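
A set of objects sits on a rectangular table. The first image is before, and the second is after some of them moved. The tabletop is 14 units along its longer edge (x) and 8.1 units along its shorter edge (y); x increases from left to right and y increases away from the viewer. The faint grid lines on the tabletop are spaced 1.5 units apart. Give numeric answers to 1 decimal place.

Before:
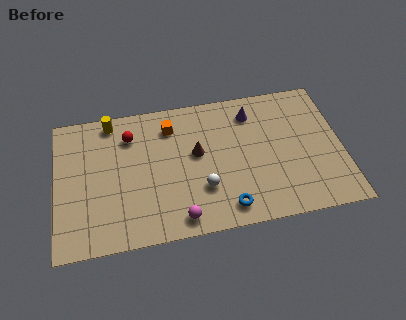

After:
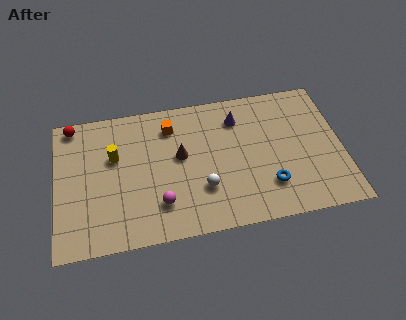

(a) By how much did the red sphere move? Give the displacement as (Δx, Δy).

(-2.8, 1.1)

The red sphere started near (3.7, 6.2) and ended near (0.9, 7.3).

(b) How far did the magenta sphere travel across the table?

1.3

From (5.9, 1.0) to (5.0, 2.0), the magenta sphere covered √(0.9² + 1.0²) ≈ 1.3 units.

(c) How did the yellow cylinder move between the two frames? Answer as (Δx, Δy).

(0.1, -2.1)

The yellow cylinder started near (2.8, 7.2) and ended near (2.9, 5.1).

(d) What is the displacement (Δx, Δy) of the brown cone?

(-0.8, 0.0)

From the two frames, the brown cone sits at roughly (6.9, 4.6) before and (6.1, 4.6) after.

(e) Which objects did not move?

the white sphere and the orange cube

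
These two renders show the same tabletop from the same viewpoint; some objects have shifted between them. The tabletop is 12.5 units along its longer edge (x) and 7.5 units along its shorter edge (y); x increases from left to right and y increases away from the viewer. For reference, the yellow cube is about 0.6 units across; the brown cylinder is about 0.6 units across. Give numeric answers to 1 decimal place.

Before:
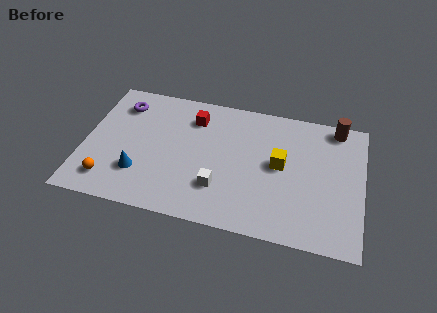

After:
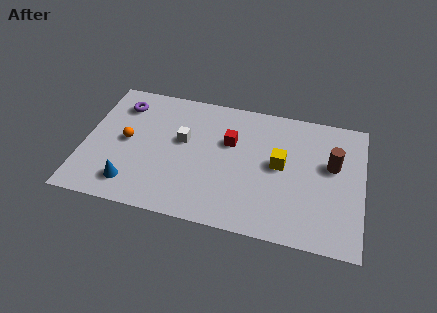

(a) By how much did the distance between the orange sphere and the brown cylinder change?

-2.0

They were about 11.2 units apart before and 9.2 after — 2.0 units closer together.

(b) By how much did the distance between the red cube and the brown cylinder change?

-1.9

They were about 6.5 units apart before and 4.6 after — 1.9 units closer together.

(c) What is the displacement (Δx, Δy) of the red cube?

(1.7, -1.0)

The red cube started near (4.8, 5.8) and ended near (6.5, 4.8).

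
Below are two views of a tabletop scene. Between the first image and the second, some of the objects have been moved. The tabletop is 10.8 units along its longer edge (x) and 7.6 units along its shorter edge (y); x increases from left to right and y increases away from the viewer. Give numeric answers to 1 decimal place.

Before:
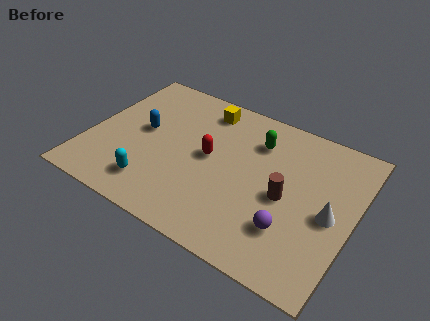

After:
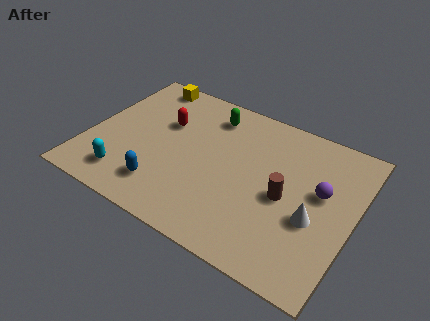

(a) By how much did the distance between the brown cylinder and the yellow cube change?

+2.4

They were about 4.8 units apart before and 7.2 after — 2.4 units further apart.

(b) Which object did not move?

the brown cylinder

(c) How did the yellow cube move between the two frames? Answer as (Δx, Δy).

(-2.6, 0.4)

The yellow cube started near (4.3, 6.4) and ended near (1.7, 6.8).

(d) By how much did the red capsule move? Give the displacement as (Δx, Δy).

(-2.0, 0.9)

The red capsule started near (4.9, 4.0) and ended near (2.9, 4.9).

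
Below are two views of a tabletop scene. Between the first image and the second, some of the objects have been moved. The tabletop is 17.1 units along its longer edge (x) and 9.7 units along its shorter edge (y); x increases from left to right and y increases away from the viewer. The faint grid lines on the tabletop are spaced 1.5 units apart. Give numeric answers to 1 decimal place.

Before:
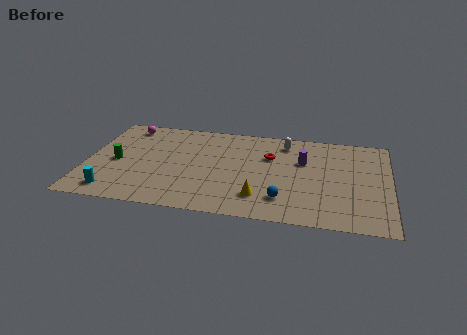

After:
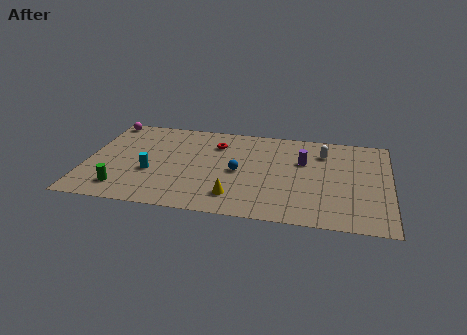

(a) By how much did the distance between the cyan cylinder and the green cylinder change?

-0.7

They were about 3.1 units apart before and 2.4 after — 0.7 units closer together.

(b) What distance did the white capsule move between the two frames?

2.3

The white capsule moved from about (11.1, 8.1) to (13.3, 7.4), a distance of √(2.2² + 0.7²) ≈ 2.3.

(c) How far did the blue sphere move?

3.5

From (11.2, 2.2) to (8.6, 4.6), the blue sphere covered √(2.6² + 2.4²) ≈ 3.5 units.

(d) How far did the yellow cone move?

1.4

The yellow cone moved from about (9.9, 2.2) to (8.5, 2.0), a distance of √(1.4² + 0.2²) ≈ 1.4.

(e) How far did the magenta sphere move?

1.3

The magenta sphere moved from about (2.0, 8.4) to (0.8, 8.8), a distance of √(1.2² + 0.4²) ≈ 1.3.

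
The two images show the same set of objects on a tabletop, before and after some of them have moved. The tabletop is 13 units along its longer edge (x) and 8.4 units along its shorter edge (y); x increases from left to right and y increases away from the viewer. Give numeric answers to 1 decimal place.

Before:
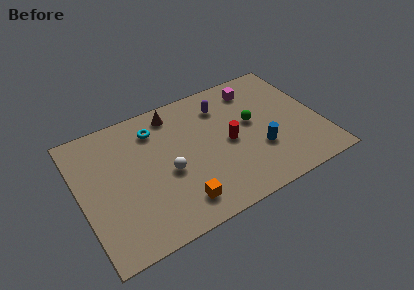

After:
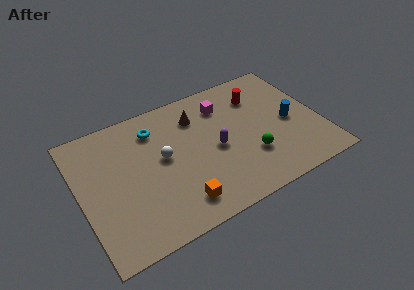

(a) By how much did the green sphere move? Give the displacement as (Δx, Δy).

(-0.4, -2.1)

From the two frames, the green sphere sits at roughly (9.4, 4.7) before and (9.0, 2.6) after.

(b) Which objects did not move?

the orange cube and the cyan torus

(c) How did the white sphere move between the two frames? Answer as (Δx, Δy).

(-0.1, 1.0)

The white sphere was at about (4.6, 3.6) and moved to about (4.5, 4.6).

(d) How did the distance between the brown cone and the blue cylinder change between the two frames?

-0.6

The distance was about 6.0 in the first image and 5.4 in the second, so they moved 0.6 units closer together.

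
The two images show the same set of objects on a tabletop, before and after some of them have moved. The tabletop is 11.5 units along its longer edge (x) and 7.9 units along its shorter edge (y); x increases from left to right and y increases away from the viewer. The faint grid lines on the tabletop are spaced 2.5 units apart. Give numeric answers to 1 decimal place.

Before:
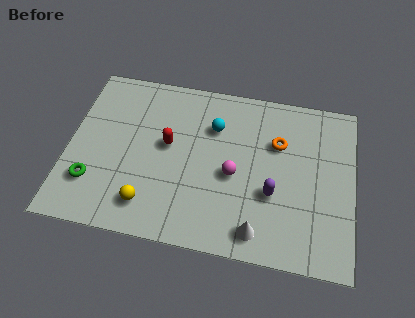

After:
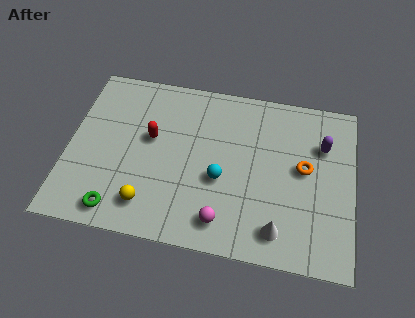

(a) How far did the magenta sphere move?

2.2

From (6.7, 3.5) to (6.4, 1.3), the magenta sphere covered √(0.3² + 2.2²) ≈ 2.2 units.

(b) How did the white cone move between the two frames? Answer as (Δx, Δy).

(0.8, 0.2)

The white cone was at about (7.8, 1.1) and moved to about (8.6, 1.3).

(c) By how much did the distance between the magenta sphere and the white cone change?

-0.4

Before: roughly 2.6 units apart; after: 2.2. That's 0.4 units closer together.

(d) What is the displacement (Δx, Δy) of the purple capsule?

(1.9, 2.6)

The purple capsule was at about (8.3, 2.9) and moved to about (10.2, 5.5).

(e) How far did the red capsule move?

0.7

From (4.0, 4.4) to (3.3, 4.6), the red capsule covered √(0.7² + 0.2²) ≈ 0.7 units.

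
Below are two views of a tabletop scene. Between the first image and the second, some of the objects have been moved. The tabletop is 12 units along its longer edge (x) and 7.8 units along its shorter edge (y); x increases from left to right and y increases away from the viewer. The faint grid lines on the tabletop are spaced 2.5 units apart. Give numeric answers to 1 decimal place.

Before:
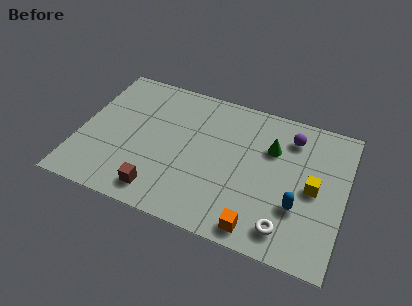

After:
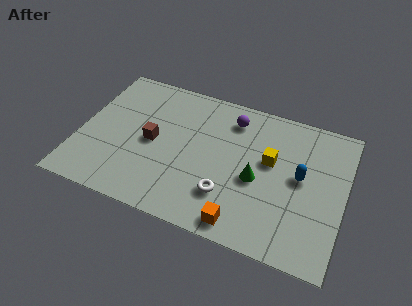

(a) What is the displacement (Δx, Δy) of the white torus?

(-2.7, 0.8)

From the two frames, the white torus sits at roughly (9.6, 1.3) before and (6.9, 2.1) after.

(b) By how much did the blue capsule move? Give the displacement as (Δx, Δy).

(0.0, 1.6)

The blue capsule started near (10.0, 2.6) and ended near (10.0, 4.2).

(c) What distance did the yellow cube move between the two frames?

2.2

The yellow cube was near (10.6, 3.8) before and (8.6, 4.6) after, so it travelled √(2.0² + 0.8²) ≈ 2.2 units.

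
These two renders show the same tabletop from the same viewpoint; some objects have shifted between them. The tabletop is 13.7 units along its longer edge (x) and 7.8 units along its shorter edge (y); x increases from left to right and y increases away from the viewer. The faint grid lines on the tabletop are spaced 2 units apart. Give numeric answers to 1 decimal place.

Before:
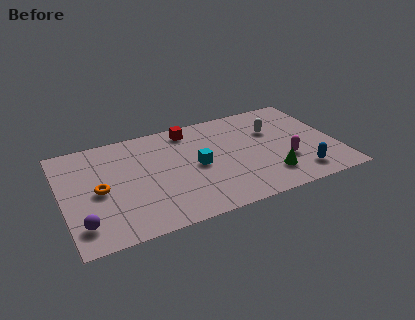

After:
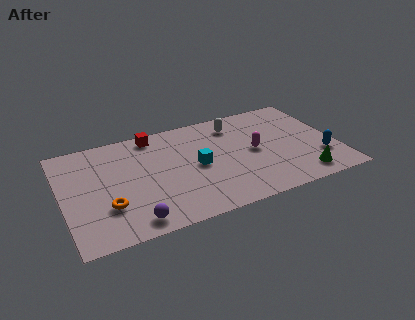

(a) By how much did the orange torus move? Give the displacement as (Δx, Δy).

(0.3, -1.3)

From the two frames, the orange torus sits at roughly (1.8, 3.7) before and (2.1, 2.4) after.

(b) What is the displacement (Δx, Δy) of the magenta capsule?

(-1.4, 1.3)

From the two frames, the magenta capsule sits at roughly (11.0, 2.6) before and (9.6, 3.9) after.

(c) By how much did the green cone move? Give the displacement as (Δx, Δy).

(1.6, -0.6)

The green cone started near (10.1, 1.8) and ended near (11.7, 1.2).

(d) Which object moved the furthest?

the purple sphere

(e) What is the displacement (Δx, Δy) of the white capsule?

(-1.8, 1.1)

The white capsule started near (10.7, 5.2) and ended near (8.9, 6.3).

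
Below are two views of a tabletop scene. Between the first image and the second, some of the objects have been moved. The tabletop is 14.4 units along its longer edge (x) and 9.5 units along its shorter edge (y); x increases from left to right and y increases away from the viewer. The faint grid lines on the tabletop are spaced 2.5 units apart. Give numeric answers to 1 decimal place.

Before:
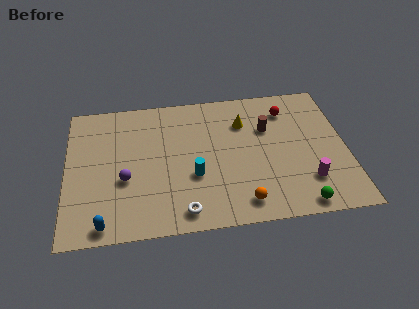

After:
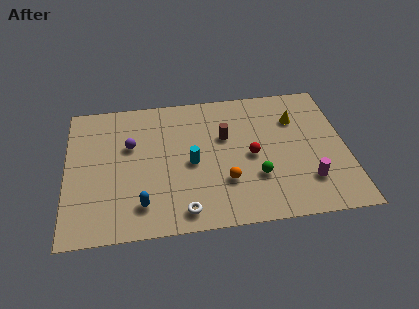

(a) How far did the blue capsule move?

2.1

The blue capsule was near (1.9, 0.9) before and (3.8, 1.9) after, so it travelled √(1.9² + 1.0²) ≈ 2.1 units.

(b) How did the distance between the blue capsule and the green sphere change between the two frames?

-3.9

Before: roughly 9.9 units apart; after: 6.0. That's 3.9 units closer together.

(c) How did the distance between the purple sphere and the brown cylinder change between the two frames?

-2.9

Before: roughly 7.8 units apart; after: 4.9. That's 2.9 units closer together.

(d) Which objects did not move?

the magenta cylinder and the white torus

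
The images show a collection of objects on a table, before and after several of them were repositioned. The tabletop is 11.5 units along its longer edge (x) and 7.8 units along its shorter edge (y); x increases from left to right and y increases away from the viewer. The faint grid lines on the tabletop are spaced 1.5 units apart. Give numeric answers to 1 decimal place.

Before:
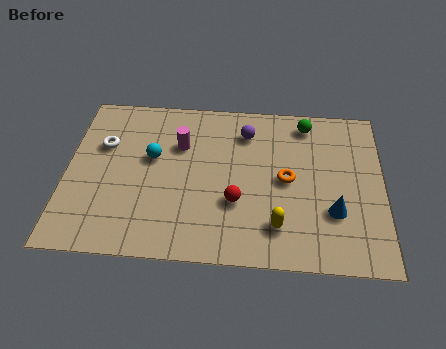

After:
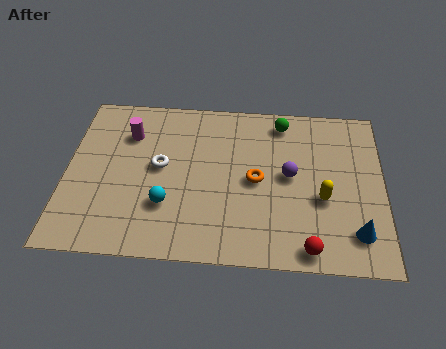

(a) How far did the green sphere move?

0.9

The green sphere was near (8.7, 6.7) before and (7.8, 6.7) after, so it travelled √(0.9² + 0.0²) ≈ 0.9 units.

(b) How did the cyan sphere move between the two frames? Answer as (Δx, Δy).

(0.6, -2.2)

The cyan sphere started near (3.1, 4.6) and ended near (3.7, 2.4).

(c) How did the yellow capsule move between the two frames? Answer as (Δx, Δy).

(1.6, 1.4)

The yellow capsule was at about (7.7, 1.7) and moved to about (9.3, 3.1).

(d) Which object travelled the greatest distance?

the red sphere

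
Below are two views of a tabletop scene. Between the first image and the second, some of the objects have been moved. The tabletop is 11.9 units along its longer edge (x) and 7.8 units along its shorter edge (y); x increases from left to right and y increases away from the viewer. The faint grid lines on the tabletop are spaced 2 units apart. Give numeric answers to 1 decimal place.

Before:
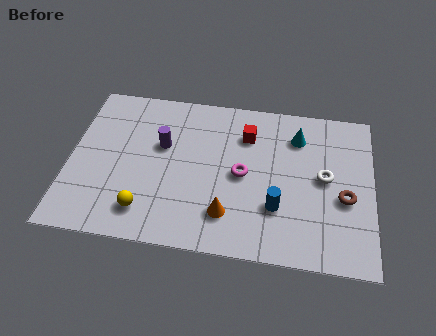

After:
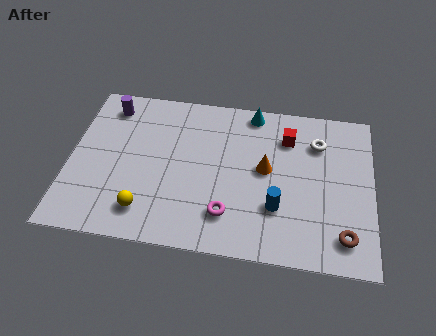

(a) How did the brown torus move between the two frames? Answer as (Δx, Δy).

(0.0, -1.8)

The brown torus was at about (10.8, 3.2) and moved to about (10.8, 1.4).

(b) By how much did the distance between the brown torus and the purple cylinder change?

+3.3

Before: roughly 7.4 units apart; after: 10.7. That's 3.3 units further apart.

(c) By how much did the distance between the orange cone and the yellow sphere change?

+2.1

Before: roughly 3.2 units apart; after: 5.3. That's 2.1 units further apart.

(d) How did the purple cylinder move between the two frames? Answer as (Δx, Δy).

(-2.2, 1.7)

The purple cylinder was at about (3.6, 4.8) and moved to about (1.4, 6.5).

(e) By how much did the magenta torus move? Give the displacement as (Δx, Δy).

(-0.5, -2.0)

The magenta torus was at about (6.8, 3.8) and moved to about (6.3, 1.8).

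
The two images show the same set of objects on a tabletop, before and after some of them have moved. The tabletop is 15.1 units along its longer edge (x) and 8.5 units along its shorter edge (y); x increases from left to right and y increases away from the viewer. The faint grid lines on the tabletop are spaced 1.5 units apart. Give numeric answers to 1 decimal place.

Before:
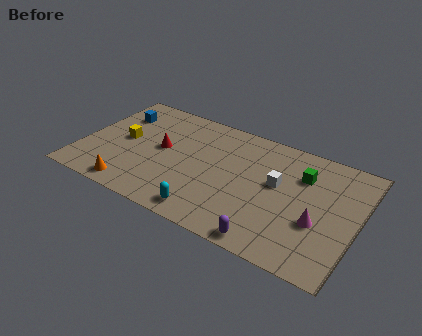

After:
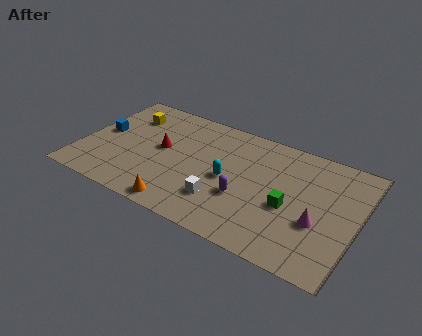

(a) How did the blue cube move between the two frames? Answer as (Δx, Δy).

(-0.5, -1.8)

From the two frames, the blue cube sits at roughly (1.5, 6.3) before and (1.0, 4.5) after.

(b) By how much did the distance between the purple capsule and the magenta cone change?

+0.7

They were about 3.3 units apart before and 4.0 after — 0.7 units further apart.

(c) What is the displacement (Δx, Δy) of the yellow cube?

(-0.1, 2.0)

The yellow cube started near (2.2, 4.4) and ended near (2.1, 6.4).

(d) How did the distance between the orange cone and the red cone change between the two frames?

+0.3

They were about 3.8 units apart before and 4.1 after — 0.3 units further apart.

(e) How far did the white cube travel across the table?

3.7

The white cube moved from about (10.7, 4.9) to (8.0, 2.3), a distance of √(2.7² + 2.6²) ≈ 3.7.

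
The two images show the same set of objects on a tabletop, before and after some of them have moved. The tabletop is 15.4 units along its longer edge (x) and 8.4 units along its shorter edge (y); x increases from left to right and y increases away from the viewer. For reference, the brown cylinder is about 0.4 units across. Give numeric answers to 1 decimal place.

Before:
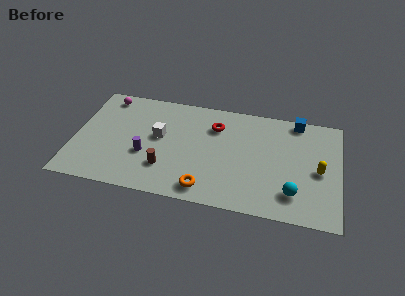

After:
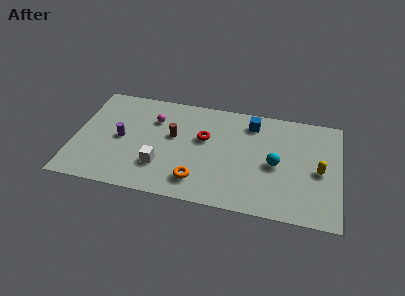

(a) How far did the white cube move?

2.3

From (4.9, 4.7) to (5.1, 2.4), the white cube covered √(0.2² + 2.3²) ≈ 2.3 units.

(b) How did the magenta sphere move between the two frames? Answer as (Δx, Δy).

(2.9, -1.3)

The magenta sphere was at about (1.6, 7.3) and moved to about (4.5, 6.0).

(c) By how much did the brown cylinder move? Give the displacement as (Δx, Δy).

(0.3, 2.6)

From the two frames, the brown cylinder sits at roughly (5.4, 2.3) before and (5.7, 4.9) after.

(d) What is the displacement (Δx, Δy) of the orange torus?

(-0.5, 0.5)

The orange torus started near (7.8, 1.2) and ended near (7.3, 1.7).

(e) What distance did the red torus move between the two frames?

1.3

From (8.1, 6.2) to (7.5, 5.1), the red torus covered √(0.6² + 1.1²) ≈ 1.3 units.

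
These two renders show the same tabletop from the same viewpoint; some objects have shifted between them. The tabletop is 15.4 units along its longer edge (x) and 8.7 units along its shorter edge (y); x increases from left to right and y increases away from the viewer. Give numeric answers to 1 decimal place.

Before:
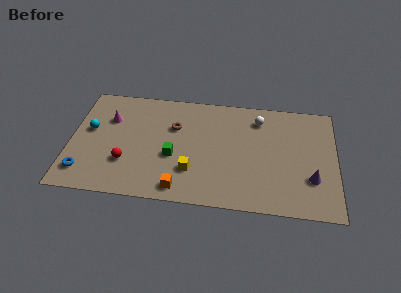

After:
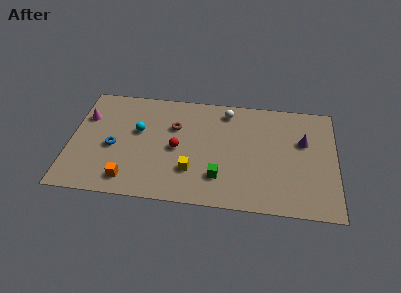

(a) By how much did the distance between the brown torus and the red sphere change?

-2.4

The distance was about 4.1 in the first image and 1.7 in the second, so they moved 2.4 units closer together.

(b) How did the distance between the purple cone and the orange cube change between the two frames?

+3.1

They were about 7.7 units apart before and 10.8 after — 3.1 units further apart.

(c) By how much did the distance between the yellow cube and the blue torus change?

-1.5

The distance was about 6.3 in the first image and 4.8 in the second, so they moved 1.5 units closer together.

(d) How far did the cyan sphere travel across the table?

2.8

From (1.1, 5.0) to (3.9, 5.2), the cyan sphere covered √(2.8² + 0.2²) ≈ 2.8 units.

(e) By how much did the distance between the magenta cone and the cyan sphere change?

+1.7

The distance was about 1.5 in the first image and 3.2 in the second, so they moved 1.7 units further apart.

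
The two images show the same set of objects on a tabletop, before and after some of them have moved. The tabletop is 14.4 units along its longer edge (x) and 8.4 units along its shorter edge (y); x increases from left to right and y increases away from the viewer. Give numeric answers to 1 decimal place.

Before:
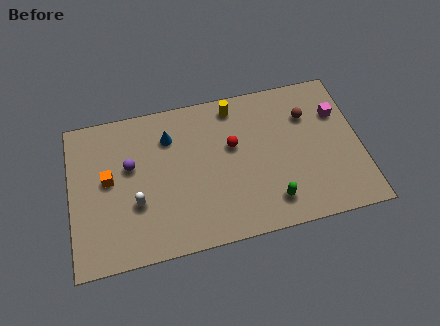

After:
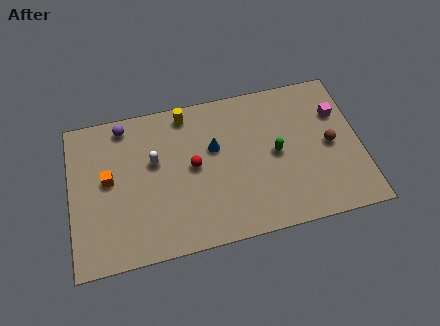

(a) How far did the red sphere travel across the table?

2.1

From (8.1, 5.1) to (6.1, 4.4), the red sphere covered √(2.0² + 0.7²) ≈ 2.1 units.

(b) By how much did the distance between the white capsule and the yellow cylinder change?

-3.8

The distance was about 6.7 in the first image and 2.9 in the second, so they moved 3.8 units closer together.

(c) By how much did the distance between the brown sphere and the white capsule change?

-0.4

The distance was about 9.2 in the first image and 8.8 in the second, so they moved 0.4 units closer together.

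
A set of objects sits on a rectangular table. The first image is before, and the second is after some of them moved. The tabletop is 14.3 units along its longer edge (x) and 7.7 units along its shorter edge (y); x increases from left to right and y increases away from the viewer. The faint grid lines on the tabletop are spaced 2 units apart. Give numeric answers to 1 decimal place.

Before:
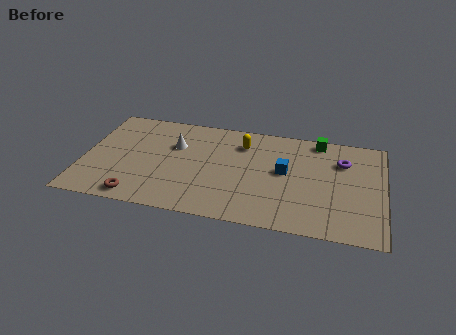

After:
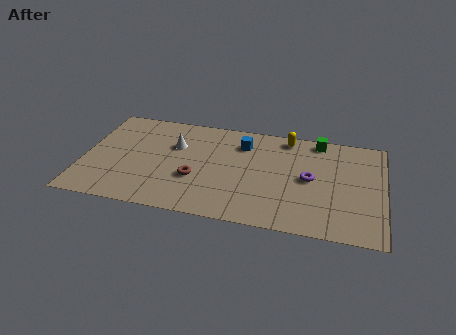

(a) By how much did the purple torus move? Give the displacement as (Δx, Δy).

(-1.5, -1.6)

The purple torus was at about (12.3, 5.5) and moved to about (10.8, 3.9).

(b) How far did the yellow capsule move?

2.3

From (7.5, 5.9) to (9.6, 6.8), the yellow capsule covered √(2.1² + 0.9²) ≈ 2.3 units.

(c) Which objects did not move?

the white cone and the green cube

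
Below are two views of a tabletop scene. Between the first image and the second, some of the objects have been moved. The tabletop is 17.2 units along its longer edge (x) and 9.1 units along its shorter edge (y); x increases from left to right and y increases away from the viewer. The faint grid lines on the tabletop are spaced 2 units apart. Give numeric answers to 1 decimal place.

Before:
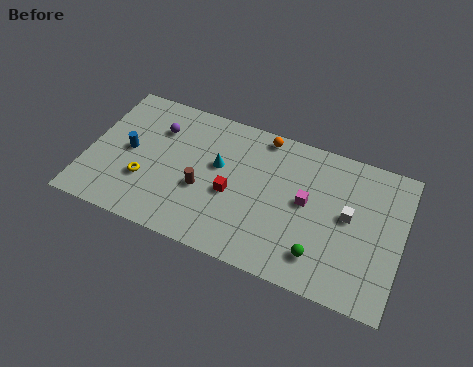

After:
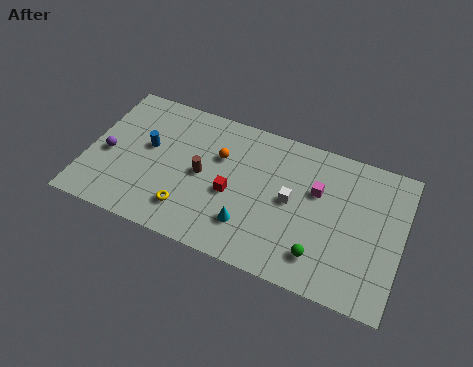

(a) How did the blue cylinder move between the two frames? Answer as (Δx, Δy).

(1.0, 0.6)

The blue cylinder started near (2.2, 4.6) and ended near (3.2, 5.2).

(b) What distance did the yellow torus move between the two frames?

2.7

The yellow torus moved from about (3.3, 3.0) to (5.8, 2.0), a distance of √(2.5² + 1.0²) ≈ 2.7.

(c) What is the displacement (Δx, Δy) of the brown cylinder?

(-0.1, 0.9)

From the two frames, the brown cylinder sits at roughly (6.4, 3.6) before and (6.3, 4.5) after.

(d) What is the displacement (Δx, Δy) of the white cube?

(-3.1, -0.2)

The white cube was at about (14.3, 4.9) and moved to about (11.2, 4.7).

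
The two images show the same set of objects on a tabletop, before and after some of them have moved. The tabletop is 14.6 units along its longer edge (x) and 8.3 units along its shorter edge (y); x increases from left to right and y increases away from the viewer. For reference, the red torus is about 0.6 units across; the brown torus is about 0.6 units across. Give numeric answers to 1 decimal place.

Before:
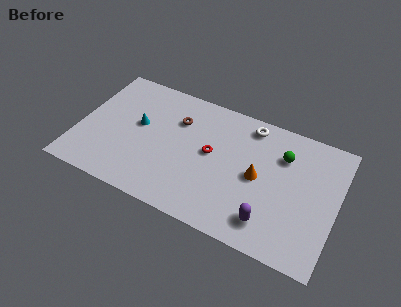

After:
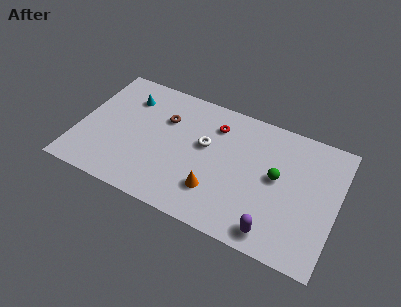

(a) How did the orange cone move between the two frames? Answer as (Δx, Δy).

(-2.2, -1.9)

The orange cone started near (10.2, 4.1) and ended near (8.0, 2.2).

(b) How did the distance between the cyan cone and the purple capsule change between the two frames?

+1.9

Before: roughly 8.4 units apart; after: 10.3. That's 1.9 units further apart.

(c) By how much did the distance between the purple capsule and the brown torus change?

+1.0

The distance was about 7.1 in the first image and 8.1 in the second, so they moved 1.0 units further apart.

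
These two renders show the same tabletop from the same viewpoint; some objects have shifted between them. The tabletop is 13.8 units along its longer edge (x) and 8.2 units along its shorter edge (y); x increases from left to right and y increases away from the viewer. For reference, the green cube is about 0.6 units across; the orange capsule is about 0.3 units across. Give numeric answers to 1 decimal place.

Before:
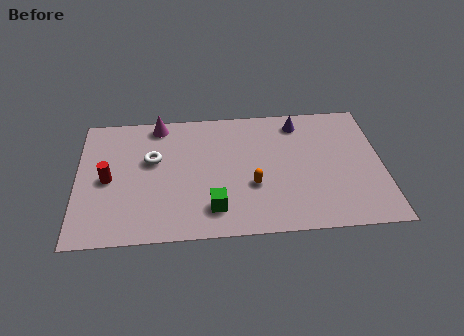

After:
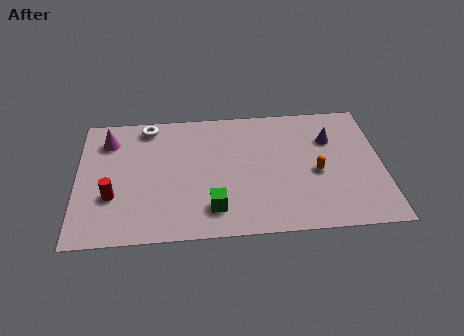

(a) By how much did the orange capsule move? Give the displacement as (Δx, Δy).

(2.9, 0.6)

The orange capsule was at about (7.9, 3.0) and moved to about (10.8, 3.6).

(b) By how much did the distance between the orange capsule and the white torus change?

+3.5

The distance was about 4.9 in the first image and 8.4 in the second, so they moved 3.5 units further apart.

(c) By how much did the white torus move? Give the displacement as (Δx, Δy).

(-0.2, 2.2)

The white torus started near (3.4, 5.0) and ended near (3.2, 7.2).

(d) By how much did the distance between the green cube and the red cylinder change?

-0.6

Before: roughly 5.2 units apart; after: 4.6. That's 0.6 units closer together.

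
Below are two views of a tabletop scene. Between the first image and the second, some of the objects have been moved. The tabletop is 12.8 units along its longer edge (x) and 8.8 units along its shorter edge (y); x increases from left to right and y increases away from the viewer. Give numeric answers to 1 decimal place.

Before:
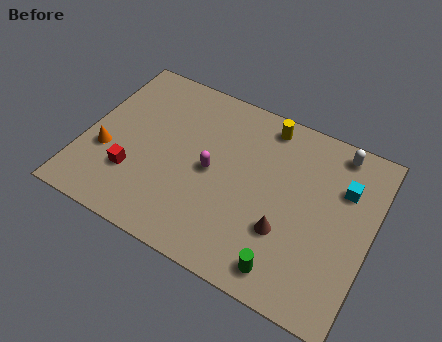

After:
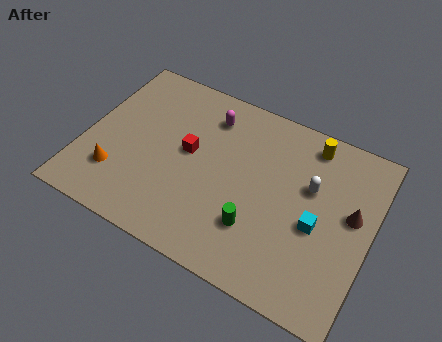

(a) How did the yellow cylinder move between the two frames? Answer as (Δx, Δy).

(2.0, -0.1)

The yellow cylinder was at about (7.7, 7.7) and moved to about (9.7, 7.6).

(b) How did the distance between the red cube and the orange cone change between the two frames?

+2.4

Before: roughly 1.4 units apart; after: 3.8. That's 2.4 units further apart.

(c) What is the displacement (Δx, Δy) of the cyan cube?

(-0.9, -2.3)

From the two frames, the cyan cube sits at roughly (11.4, 6.1) before and (10.5, 3.8) after.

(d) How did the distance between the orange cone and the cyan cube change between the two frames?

-1.8

The distance was about 10.7 in the first image and 8.9 in the second, so they moved 1.8 units closer together.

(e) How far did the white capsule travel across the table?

2.5

The white capsule moved from about (10.9, 7.8) to (10.0, 5.5), a distance of √(0.9² + 2.3²) ≈ 2.5.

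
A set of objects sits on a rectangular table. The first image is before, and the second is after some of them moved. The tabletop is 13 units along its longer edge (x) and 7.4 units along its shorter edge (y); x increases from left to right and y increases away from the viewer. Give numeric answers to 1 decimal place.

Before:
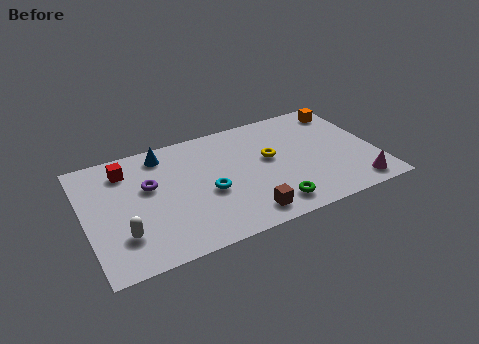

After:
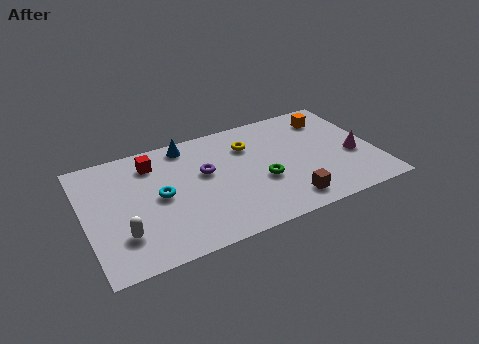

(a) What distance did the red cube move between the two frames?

1.2

The red cube moved from about (2.0, 5.9) to (3.2, 5.9), a distance of √(1.2² + 0.0²) ≈ 1.2.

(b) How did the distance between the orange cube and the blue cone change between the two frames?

-1.8

Before: roughly 8.3 units apart; after: 6.5. That's 1.8 units closer together.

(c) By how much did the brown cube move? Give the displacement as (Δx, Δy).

(1.9, 0.1)

From the two frames, the brown cube sits at roughly (6.8, 1.1) before and (8.7, 1.2) after.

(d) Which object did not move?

the white capsule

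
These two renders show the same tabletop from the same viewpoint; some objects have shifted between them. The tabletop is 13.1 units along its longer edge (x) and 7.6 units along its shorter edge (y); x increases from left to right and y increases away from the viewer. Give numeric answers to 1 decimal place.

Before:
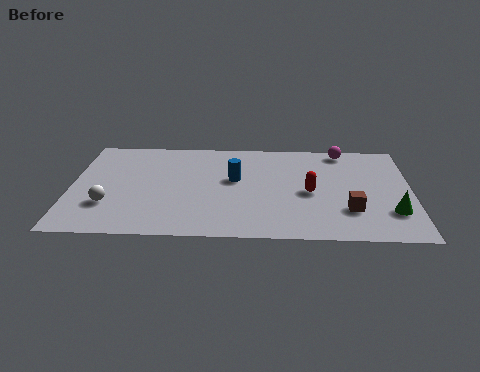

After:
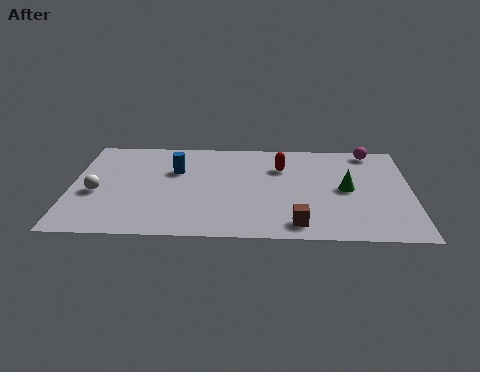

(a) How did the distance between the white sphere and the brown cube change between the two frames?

-1.2

They were about 9.2 units apart before and 8.0 after — 1.2 units closer together.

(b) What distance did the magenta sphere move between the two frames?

1.1

The magenta sphere was near (10.5, 6.8) before and (11.6, 6.8) after, so it travelled √(1.1² + 0.0²) ≈ 1.1 units.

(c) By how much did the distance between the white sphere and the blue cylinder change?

-1.7

Before: roughly 5.2 units apart; after: 3.5. That's 1.7 units closer together.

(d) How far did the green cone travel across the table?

2.4

From (12.3, 2.1) to (10.6, 3.8), the green cone covered √(1.7² + 1.7²) ≈ 2.4 units.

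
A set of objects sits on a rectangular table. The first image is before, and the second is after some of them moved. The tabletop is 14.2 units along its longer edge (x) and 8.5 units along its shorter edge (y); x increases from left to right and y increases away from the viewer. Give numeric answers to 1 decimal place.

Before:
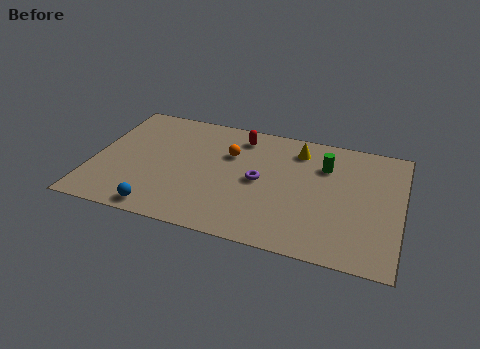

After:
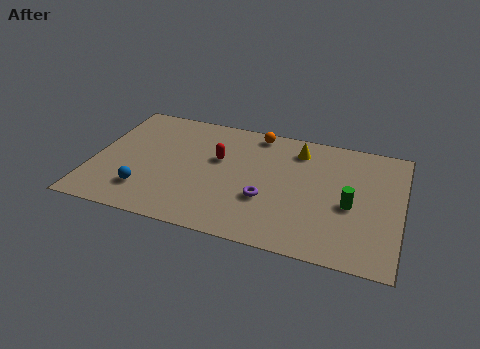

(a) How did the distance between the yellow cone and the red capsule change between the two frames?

+1.3

The distance was about 2.7 in the first image and 4.0 in the second, so they moved 1.3 units further apart.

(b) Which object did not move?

the yellow cone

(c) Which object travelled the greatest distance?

the green cylinder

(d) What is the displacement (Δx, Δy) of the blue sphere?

(-0.8, 1.1)

The blue sphere started near (3.4, 0.9) and ended near (2.6, 2.0).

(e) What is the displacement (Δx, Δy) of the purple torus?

(0.4, -1.2)

The purple torus was at about (7.7, 4.2) and moved to about (8.1, 3.0).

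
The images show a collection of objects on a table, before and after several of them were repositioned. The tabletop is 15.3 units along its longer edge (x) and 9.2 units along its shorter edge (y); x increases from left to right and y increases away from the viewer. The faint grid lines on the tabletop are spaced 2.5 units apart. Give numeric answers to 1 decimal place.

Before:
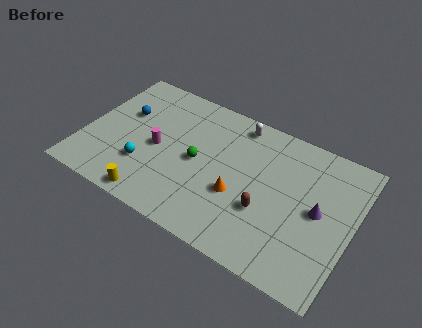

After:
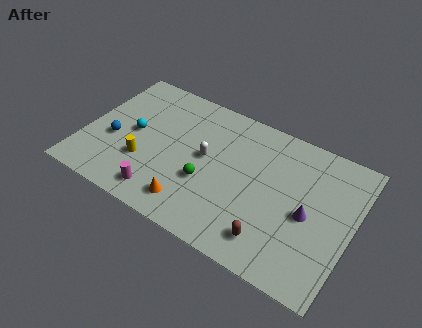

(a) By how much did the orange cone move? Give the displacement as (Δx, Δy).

(-2.4, -1.9)

The orange cone was at about (9.0, 3.5) and moved to about (6.6, 1.6).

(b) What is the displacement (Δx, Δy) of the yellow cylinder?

(-0.9, 2.1)

From the two frames, the yellow cylinder sits at roughly (4.5, 0.9) before and (3.6, 3.0) after.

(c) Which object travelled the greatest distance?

the white capsule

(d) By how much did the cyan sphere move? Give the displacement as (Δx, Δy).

(-1.0, 1.9)

From the two frames, the cyan sphere sits at roughly (3.7, 2.8) before and (2.7, 4.7) after.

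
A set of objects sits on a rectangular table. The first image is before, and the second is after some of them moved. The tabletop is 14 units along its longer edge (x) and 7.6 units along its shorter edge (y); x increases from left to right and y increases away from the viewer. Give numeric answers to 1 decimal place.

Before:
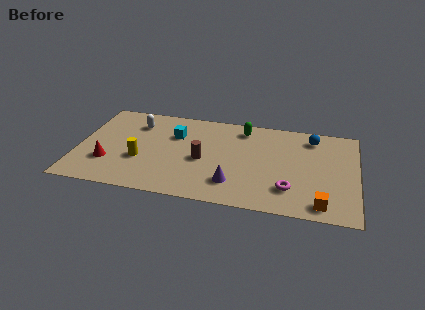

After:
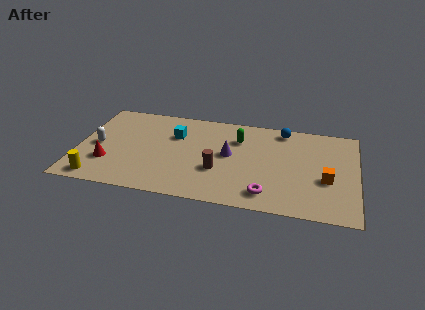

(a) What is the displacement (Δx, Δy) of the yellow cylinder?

(-2.0, -1.9)

The yellow cylinder started near (3.2, 2.8) and ended near (1.2, 0.9).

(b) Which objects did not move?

the red cone and the cyan cube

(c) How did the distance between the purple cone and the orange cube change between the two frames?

+0.5

They were about 4.5 units apart before and 5.0 after — 0.5 units further apart.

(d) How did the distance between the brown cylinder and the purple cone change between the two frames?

-0.8

The distance was about 2.3 in the first image and 1.5 in the second, so they moved 0.8 units closer together.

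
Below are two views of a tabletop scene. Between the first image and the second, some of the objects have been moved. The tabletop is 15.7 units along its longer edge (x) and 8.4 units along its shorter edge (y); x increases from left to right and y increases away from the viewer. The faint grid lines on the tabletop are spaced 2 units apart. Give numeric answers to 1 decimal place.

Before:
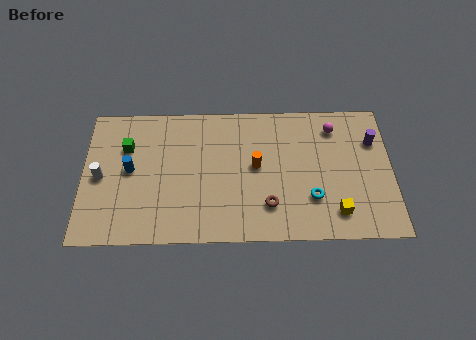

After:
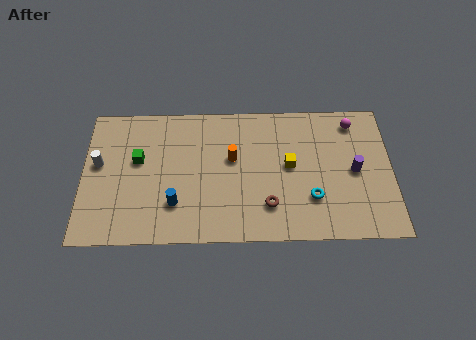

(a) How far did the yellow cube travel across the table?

3.7

From (12.8, 1.6) to (10.5, 4.5), the yellow cube covered √(2.3² + 2.9²) ≈ 3.7 units.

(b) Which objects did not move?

the cyan torus and the brown torus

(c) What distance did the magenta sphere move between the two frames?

1.0

The magenta sphere moved from about (12.8, 6.8) to (13.8, 7.1), a distance of √(1.0² + 0.3²) ≈ 1.0.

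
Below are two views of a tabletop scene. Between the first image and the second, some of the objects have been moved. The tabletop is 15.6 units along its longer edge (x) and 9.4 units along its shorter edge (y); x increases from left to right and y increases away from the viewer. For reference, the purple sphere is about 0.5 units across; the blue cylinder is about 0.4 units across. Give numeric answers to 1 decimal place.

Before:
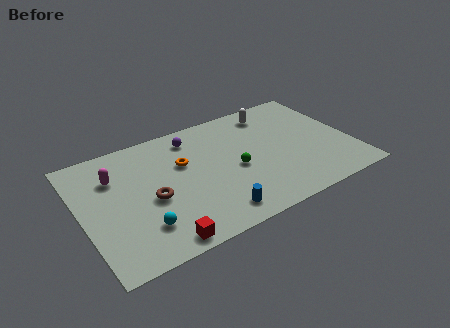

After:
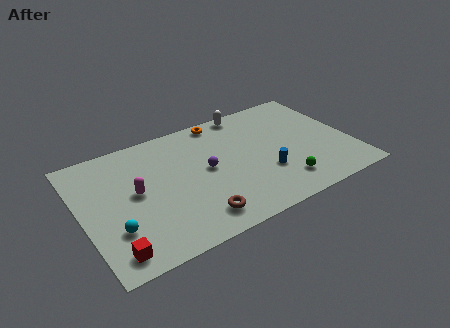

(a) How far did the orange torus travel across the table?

3.6

From (6.0, 6.0) to (8.6, 8.5), the orange torus covered √(2.6² + 2.5²) ≈ 3.6 units.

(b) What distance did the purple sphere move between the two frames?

2.9

The purple sphere moved from about (6.8, 7.8) to (7.2, 4.9), a distance of √(0.4² + 2.9²) ≈ 2.9.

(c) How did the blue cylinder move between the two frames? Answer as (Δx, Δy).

(3.3, 1.7)

From the two frames, the blue cylinder sits at roughly (7.1, 1.4) before and (10.4, 3.1) after.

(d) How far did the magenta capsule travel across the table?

2.0

From (2.1, 6.7) to (3.1, 5.0), the magenta capsule covered √(1.0² + 1.7²) ≈ 2.0 units.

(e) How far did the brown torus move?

3.3

The brown torus moved from about (3.9, 4.1) to (6.1, 1.6), a distance of √(2.2² + 2.5²) ≈ 3.3.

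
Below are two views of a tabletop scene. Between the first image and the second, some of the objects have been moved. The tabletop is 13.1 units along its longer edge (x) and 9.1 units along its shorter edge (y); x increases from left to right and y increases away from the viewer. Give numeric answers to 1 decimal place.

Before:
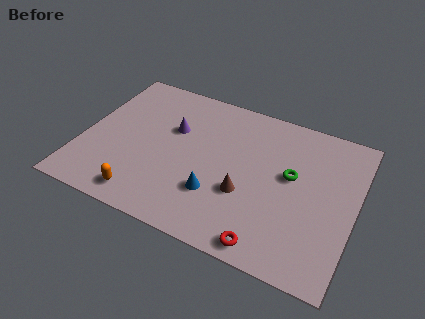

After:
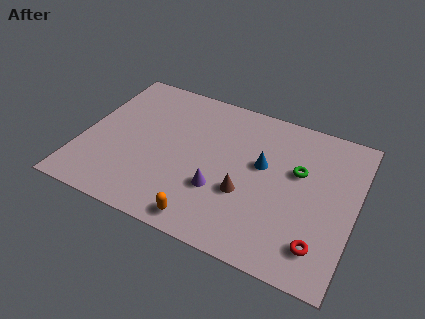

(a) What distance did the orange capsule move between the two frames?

3.0

The orange capsule was near (3.4, 1.2) before and (6.4, 1.0) after, so it travelled √(3.0² + 0.2²) ≈ 3.0 units.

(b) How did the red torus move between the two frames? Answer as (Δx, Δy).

(2.3, 0.9)

The red torus started near (9.4, 0.9) and ended near (11.7, 1.8).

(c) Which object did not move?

the brown cone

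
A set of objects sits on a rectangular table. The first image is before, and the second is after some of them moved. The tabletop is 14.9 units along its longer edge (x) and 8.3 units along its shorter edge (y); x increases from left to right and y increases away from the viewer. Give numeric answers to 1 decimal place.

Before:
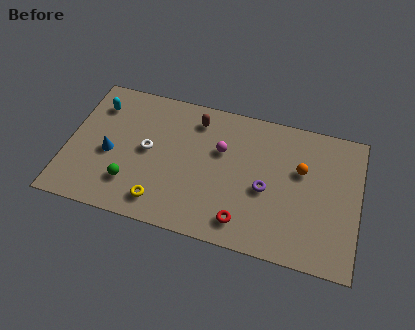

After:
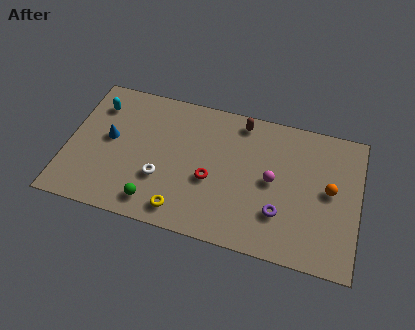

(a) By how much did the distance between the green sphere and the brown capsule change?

+1.6

Before: roughly 5.6 units apart; after: 7.2. That's 1.6 units further apart.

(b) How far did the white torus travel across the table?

1.7

The white torus was near (4.1, 4.3) before and (4.9, 2.8) after, so it travelled √(0.8² + 1.5²) ≈ 1.7 units.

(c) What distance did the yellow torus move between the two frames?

1.1

The yellow torus was near (5.0, 1.4) before and (6.1, 1.2) after, so it travelled √(1.1² + 0.2²) ≈ 1.1 units.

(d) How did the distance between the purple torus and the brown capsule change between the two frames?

+0.4

The distance was about 5.0 in the first image and 5.4 in the second, so they moved 0.4 units further apart.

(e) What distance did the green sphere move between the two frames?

1.5

From (3.4, 2.1) to (4.7, 1.3), the green sphere covered √(1.3² + 0.8²) ≈ 1.5 units.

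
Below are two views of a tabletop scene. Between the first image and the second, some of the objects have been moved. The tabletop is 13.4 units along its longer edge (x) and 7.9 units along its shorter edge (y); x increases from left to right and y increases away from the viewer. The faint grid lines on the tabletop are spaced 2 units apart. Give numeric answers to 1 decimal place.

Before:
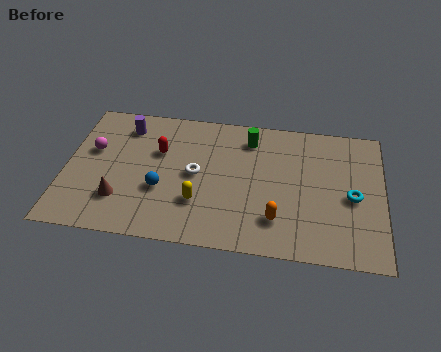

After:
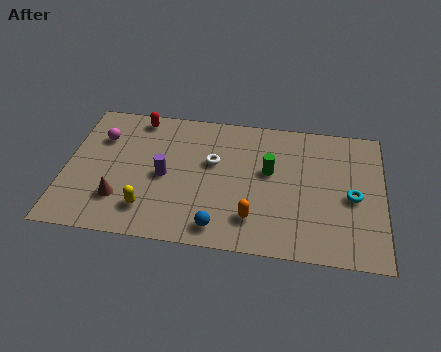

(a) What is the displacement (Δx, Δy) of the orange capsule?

(-1.0, -0.1)

From the two frames, the orange capsule sits at roughly (9.0, 1.9) before and (8.0, 1.8) after.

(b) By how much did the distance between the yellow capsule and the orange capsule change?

+1.1

They were about 3.3 units apart before and 4.4 after — 1.1 units further apart.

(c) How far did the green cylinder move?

2.0

From (7.7, 6.4) to (8.6, 4.6), the green cylinder covered √(0.9² + 1.8²) ≈ 2.0 units.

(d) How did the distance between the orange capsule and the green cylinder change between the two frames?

-1.8

The distance was about 4.7 in the first image and 2.9 in the second, so they moved 1.8 units closer together.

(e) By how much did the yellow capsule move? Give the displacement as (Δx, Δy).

(-2.1, -0.7)

The yellow capsule was at about (5.7, 2.4) and moved to about (3.6, 1.7).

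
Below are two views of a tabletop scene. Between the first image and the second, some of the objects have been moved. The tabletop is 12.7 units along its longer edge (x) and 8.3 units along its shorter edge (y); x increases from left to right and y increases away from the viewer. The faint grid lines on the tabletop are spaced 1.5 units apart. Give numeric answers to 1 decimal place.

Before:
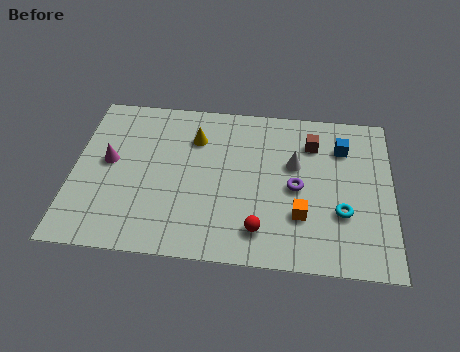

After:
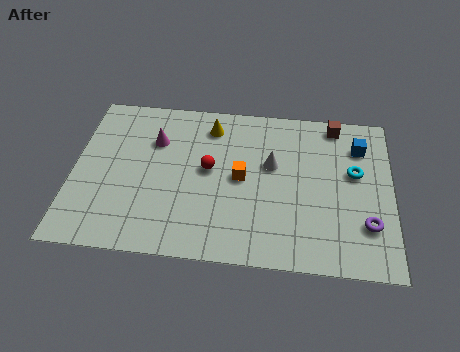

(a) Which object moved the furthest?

the red sphere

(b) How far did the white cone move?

0.9

From (8.8, 5.1) to (7.9, 5.0), the white cone covered √(0.9² + 0.1²) ≈ 0.9 units.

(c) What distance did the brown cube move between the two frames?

1.4

The brown cube moved from about (9.5, 6.3) to (10.4, 7.4), a distance of √(0.9² + 1.1²) ≈ 1.4.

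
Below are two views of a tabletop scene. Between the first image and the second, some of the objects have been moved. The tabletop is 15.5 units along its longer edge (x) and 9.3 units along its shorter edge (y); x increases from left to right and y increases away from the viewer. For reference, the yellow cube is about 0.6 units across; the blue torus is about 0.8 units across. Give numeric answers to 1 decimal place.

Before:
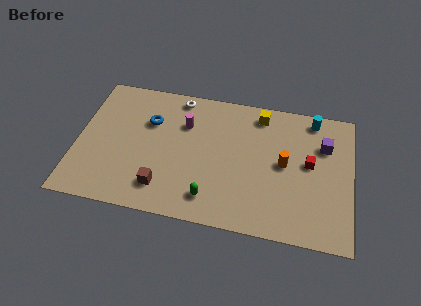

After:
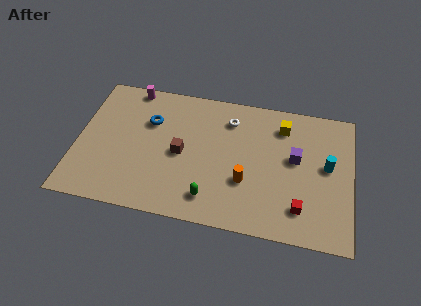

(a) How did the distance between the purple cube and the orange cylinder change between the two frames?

+0.6

Before: roughly 2.8 units apart; after: 3.4. That's 0.6 units further apart.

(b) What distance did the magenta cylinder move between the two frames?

3.8

The magenta cylinder was near (6.0, 6.5) before and (2.8, 8.5) after, so it travelled √(3.2² + 2.0²) ≈ 3.8 units.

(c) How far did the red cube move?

3.1

The red cube was near (13.1, 5.1) before and (12.7, 2.0) after, so it travelled √(0.4² + 3.1²) ≈ 3.1 units.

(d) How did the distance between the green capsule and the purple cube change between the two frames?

-2.0

Before: roughly 7.8 units apart; after: 5.8. That's 2.0 units closer together.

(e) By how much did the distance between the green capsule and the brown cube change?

+0.5

Before: roughly 2.7 units apart; after: 3.2. That's 0.5 units further apart.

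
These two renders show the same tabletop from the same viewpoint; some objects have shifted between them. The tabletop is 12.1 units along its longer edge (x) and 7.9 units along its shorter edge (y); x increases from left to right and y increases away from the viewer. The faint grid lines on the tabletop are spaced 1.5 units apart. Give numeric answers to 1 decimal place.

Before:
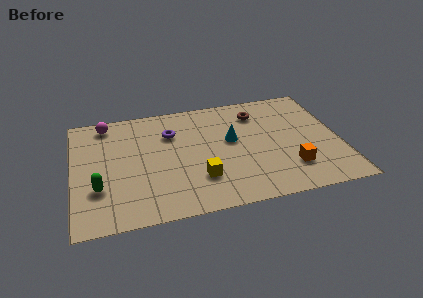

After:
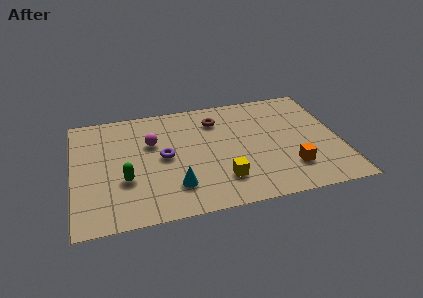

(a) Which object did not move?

the orange cube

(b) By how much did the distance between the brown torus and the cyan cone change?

+2.6

They were about 2.1 units apart before and 4.7 after — 2.6 units further apart.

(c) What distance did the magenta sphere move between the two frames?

2.7

From (1.6, 6.9) to (3.6, 5.1), the magenta sphere covered √(2.0² + 1.8²) ≈ 2.7 units.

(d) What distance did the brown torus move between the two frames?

1.9

The brown torus moved from about (8.5, 6.2) to (6.6, 6.1), a distance of √(1.9² + 0.1²) ≈ 1.9.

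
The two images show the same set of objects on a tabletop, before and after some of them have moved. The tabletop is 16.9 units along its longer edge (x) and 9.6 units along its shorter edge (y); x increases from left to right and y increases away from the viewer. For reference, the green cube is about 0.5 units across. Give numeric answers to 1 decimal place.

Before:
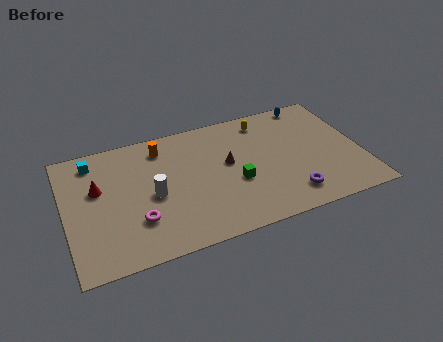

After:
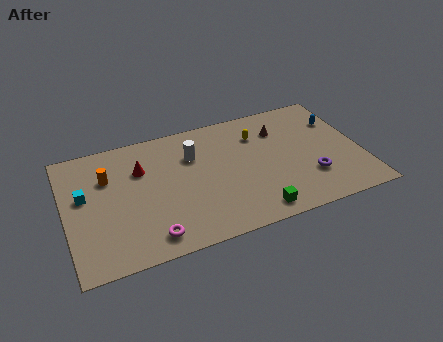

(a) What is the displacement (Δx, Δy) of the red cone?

(2.5, 0.7)

The red cone was at about (1.9, 5.9) and moved to about (4.4, 6.6).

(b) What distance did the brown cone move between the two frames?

3.6

The brown cone was near (9.3, 5.4) before and (12.5, 7.1) after, so it travelled √(3.2² + 1.7²) ≈ 3.6 units.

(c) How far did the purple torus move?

1.6

From (12.5, 1.8) to (13.8, 2.8), the purple torus covered √(1.3² + 1.0²) ≈ 1.6 units.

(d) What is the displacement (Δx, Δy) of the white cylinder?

(2.5, 2.3)

The white cylinder was at about (4.9, 4.4) and moved to about (7.4, 6.7).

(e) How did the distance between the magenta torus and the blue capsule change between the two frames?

+0.5

The distance was about 12.1 in the first image and 12.6 in the second, so they moved 0.5 units further apart.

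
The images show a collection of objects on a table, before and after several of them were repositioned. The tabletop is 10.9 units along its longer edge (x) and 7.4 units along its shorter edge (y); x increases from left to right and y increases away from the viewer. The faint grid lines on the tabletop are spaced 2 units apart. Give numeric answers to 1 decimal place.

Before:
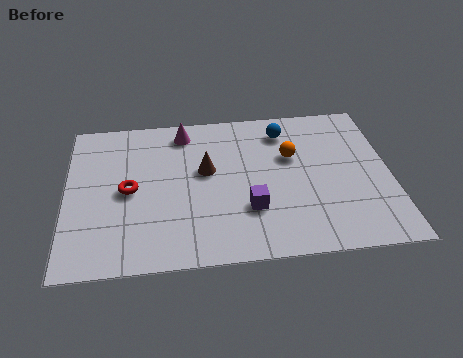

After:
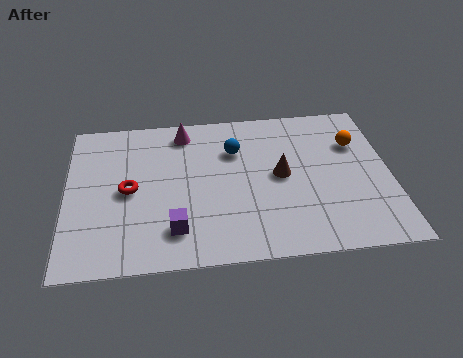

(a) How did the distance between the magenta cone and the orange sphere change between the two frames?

+2.0

Before: roughly 3.9 units apart; after: 5.9. That's 2.0 units further apart.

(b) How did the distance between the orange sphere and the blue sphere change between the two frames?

+2.8

Before: roughly 1.3 units apart; after: 4.1. That's 2.8 units further apart.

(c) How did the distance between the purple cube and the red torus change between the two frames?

-1.7

They were about 4.2 units apart before and 2.5 after — 1.7 units closer together.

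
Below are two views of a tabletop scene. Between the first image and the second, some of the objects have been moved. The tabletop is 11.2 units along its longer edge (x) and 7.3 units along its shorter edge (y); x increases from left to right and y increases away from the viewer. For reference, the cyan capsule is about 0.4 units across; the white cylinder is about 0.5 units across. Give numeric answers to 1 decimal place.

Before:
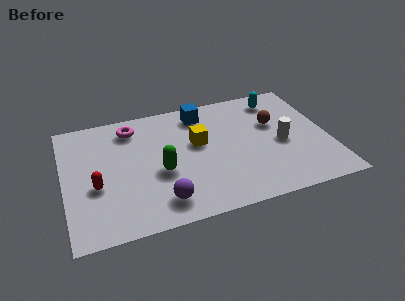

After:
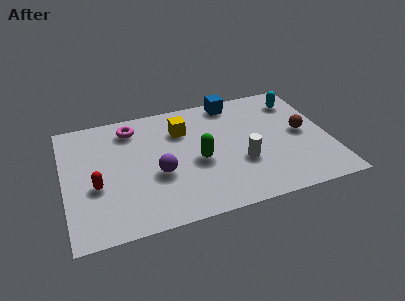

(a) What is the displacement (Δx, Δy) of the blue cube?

(1.4, 0.4)

The blue cube started near (6.0, 6.1) and ended near (7.4, 6.5).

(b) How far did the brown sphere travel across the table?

1.4

From (9.0, 4.6) to (10.1, 3.7), the brown sphere covered √(1.1² + 0.9²) ≈ 1.4 units.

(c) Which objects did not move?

the red capsule and the magenta torus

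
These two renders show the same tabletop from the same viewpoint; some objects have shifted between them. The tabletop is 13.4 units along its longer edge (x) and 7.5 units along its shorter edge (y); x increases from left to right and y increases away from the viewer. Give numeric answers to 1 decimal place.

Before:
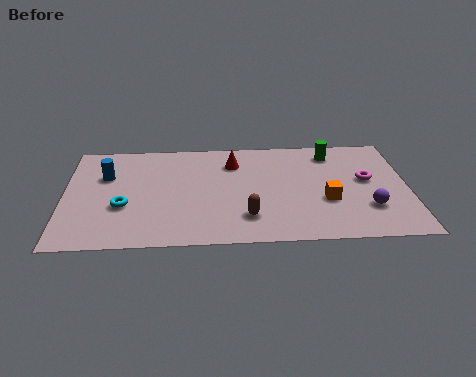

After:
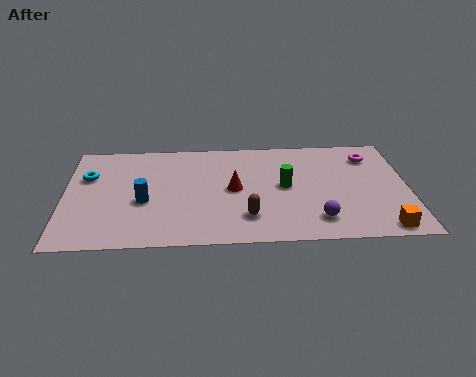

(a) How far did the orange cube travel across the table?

2.9

The orange cube was near (10.2, 2.8) before and (12.3, 0.8) after, so it travelled √(2.1² + 2.0²) ≈ 2.9 units.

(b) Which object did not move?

the brown capsule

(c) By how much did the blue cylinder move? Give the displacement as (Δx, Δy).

(1.5, -1.9)

The blue cylinder was at about (1.6, 5.0) and moved to about (3.1, 3.1).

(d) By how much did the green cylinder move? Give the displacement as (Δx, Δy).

(-1.9, -2.3)

From the two frames, the green cylinder sits at roughly (10.5, 6.2) before and (8.6, 3.9) after.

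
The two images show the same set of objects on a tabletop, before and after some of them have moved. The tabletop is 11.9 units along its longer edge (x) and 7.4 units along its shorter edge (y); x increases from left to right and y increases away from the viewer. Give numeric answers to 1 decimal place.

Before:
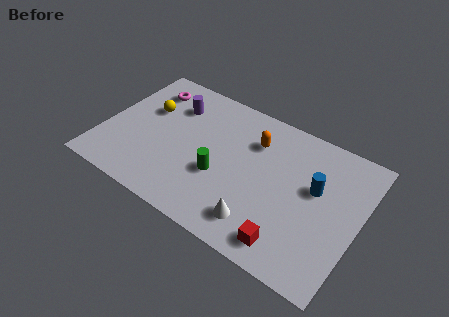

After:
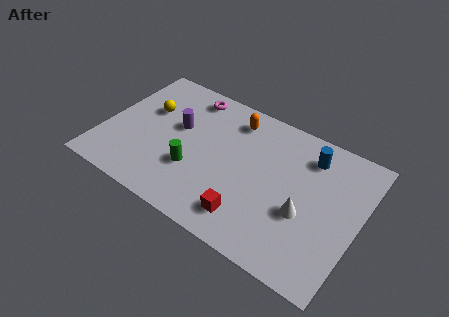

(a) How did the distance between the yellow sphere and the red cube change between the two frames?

-1.8

The distance was about 8.1 in the first image and 6.3 in the second, so they moved 1.8 units closer together.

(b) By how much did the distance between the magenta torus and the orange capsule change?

-3.0

The distance was about 5.2 in the first image and 2.2 in the second, so they moved 3.0 units closer together.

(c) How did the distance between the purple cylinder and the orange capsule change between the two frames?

-1.0

The distance was about 3.9 in the first image and 2.9 in the second, so they moved 1.0 units closer together.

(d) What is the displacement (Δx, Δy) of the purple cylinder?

(0.4, -1.1)

The purple cylinder started near (2.9, 5.5) and ended near (3.3, 4.4).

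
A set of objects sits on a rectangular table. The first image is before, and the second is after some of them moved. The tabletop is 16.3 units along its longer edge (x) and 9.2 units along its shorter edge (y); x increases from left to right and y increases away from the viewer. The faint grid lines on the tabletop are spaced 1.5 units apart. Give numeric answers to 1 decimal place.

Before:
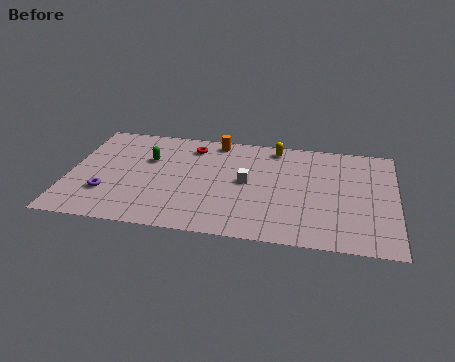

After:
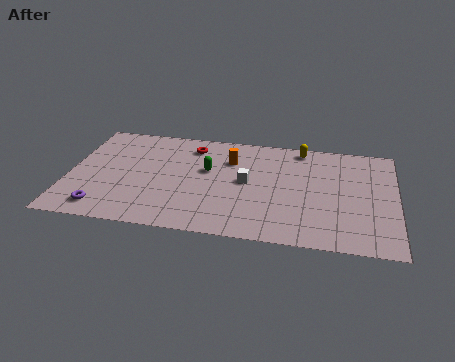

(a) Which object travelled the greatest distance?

the green capsule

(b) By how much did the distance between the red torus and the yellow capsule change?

+1.3

The distance was about 4.2 in the first image and 5.5 in the second, so they moved 1.3 units further apart.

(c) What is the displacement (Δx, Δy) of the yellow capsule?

(1.3, 0.1)

The yellow capsule was at about (10.2, 8.1) and moved to about (11.5, 8.2).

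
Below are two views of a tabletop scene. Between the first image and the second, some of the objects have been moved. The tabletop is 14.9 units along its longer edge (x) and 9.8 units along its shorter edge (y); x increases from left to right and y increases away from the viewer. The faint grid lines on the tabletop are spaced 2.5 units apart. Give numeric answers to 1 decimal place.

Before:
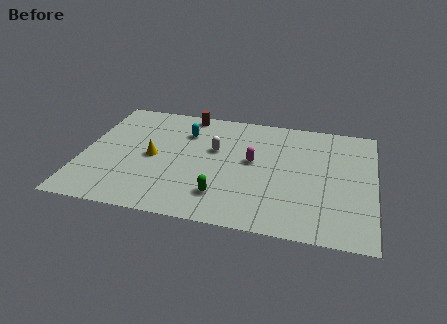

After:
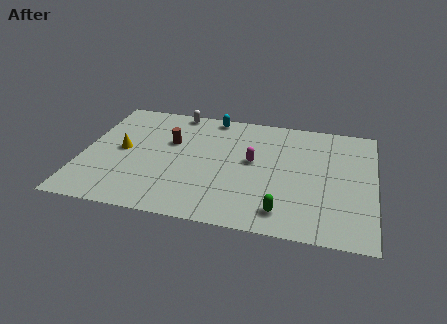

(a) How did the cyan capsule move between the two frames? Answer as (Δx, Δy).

(1.3, 1.7)

The cyan capsule was at about (5.1, 7.2) and moved to about (6.4, 8.9).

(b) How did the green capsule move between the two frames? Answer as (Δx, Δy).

(3.1, -0.6)

The green capsule started near (7.3, 2.2) and ended near (10.4, 1.6).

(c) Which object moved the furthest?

the white capsule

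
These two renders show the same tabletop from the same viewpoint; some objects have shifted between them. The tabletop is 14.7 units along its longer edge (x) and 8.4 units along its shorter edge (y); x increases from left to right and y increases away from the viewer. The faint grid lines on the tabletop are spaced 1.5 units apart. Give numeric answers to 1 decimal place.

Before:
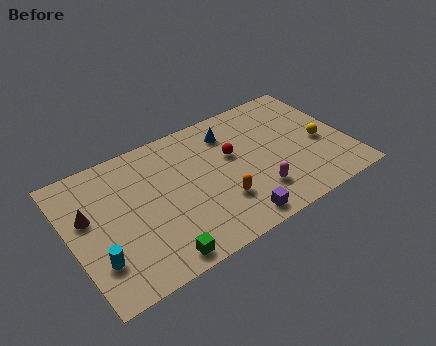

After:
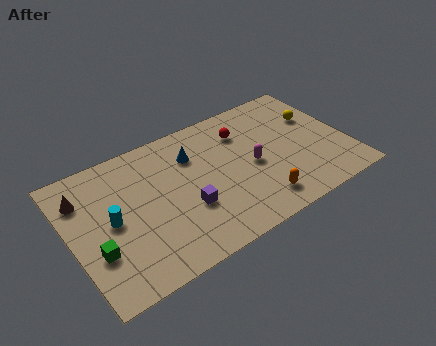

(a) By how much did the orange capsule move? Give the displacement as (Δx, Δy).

(1.9, -1.0)

From the two frames, the orange capsule sits at roughly (7.6, 2.5) before and (9.5, 1.5) after.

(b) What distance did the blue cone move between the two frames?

2.2

The blue cone moved from about (8.8, 6.6) to (6.7, 6.1), a distance of √(2.1² + 0.5²) ≈ 2.2.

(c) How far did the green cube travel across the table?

3.5

The green cube was near (4.0, 0.9) before and (1.1, 2.8) after, so it travelled √(2.9² + 1.9²) ≈ 3.5 units.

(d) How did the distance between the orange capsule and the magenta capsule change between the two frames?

+0.5

The distance was about 1.9 in the first image and 2.4 in the second, so they moved 0.5 units further apart.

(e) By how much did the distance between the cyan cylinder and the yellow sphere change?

-0.9

Before: roughly 12.3 units apart; after: 11.4. That's 0.9 units closer together.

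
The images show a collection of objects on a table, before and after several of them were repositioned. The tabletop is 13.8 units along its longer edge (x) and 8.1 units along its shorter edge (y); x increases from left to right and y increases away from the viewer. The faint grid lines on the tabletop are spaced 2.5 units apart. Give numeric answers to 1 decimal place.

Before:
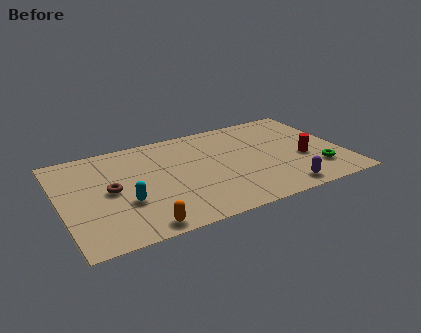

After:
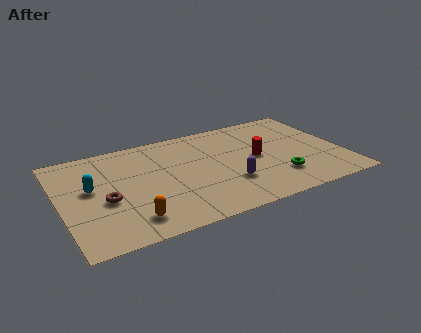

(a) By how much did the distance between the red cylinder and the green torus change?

+0.9

The distance was about 1.3 in the first image and 2.2 in the second, so they moved 0.9 units further apart.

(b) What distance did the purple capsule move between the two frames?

2.8

The purple capsule was near (10.4, 1.0) before and (8.0, 2.5) after, so it travelled √(2.4² + 1.5²) ≈ 2.8 units.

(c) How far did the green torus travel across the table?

1.9

The green torus was near (12.3, 2.0) before and (10.4, 2.1) after, so it travelled √(1.9² + 0.1²) ≈ 1.9 units.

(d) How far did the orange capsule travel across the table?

0.8

The orange capsule moved from about (3.5, 0.8) to (3.1, 1.5), a distance of √(0.4² + 0.7²) ≈ 0.8.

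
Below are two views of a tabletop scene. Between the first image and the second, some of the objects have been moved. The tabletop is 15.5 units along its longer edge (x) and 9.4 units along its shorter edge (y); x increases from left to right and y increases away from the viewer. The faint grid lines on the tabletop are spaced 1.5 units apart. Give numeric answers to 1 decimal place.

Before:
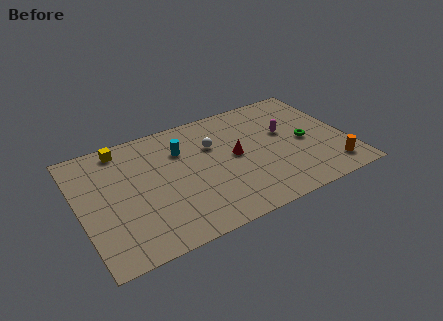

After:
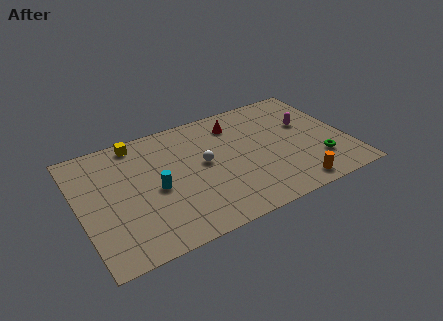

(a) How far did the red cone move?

2.6

The red cone moved from about (9.0, 4.9) to (9.4, 7.5), a distance of √(0.4² + 2.6²) ≈ 2.6.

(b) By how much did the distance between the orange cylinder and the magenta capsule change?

+0.4

The distance was about 4.5 in the first image and 4.9 in the second, so they moved 0.4 units further apart.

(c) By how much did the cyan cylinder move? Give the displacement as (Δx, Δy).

(-1.8, -2.4)

The cyan cylinder was at about (6.1, 6.7) and moved to about (4.3, 4.3).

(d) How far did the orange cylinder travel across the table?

2.4

The orange cylinder moved from about (14.2, 1.6) to (11.9, 1.1), a distance of √(2.3² + 0.5²) ≈ 2.4.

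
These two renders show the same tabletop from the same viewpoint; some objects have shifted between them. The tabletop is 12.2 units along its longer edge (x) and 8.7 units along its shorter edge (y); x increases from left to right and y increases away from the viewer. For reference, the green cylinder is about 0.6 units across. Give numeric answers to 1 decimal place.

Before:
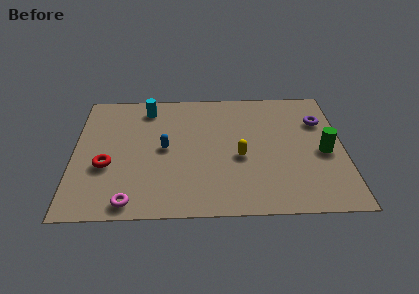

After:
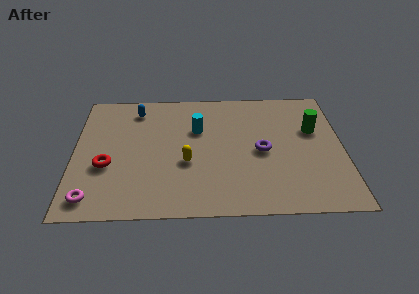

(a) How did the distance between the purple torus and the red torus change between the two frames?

-3.1

They were about 10.1 units apart before and 7.0 after — 3.1 units closer together.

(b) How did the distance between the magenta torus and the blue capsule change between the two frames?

+2.5

The distance was about 3.8 in the first image and 6.3 in the second, so they moved 2.5 units further apart.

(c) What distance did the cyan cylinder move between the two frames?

2.8

The cyan cylinder moved from about (3.3, 7.3) to (5.6, 5.7), a distance of √(2.3² + 1.6²) ≈ 2.8.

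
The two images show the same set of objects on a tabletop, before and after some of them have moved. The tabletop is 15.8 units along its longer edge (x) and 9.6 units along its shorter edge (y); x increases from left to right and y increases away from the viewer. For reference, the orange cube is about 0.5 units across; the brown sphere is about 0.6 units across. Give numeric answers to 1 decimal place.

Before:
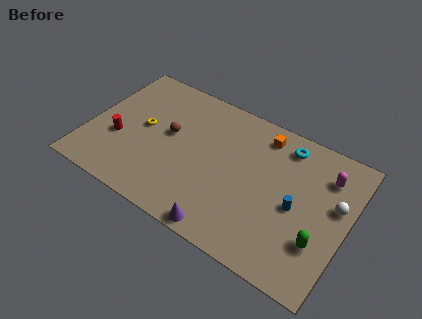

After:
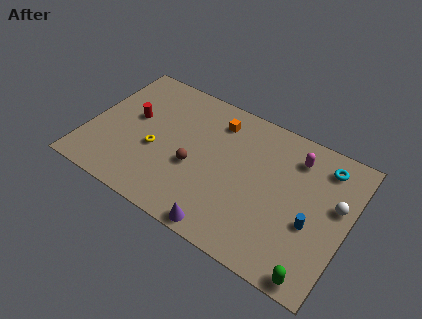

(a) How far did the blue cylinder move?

1.2

The blue cylinder was near (12.8, 4.4) before and (13.8, 3.8) after, so it travelled √(1.0² + 0.6²) ≈ 1.2 units.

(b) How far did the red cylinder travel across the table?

2.0

The red cylinder was near (1.9, 3.6) before and (2.5, 5.5) after, so it travelled √(0.6² + 1.9²) ≈ 2.0 units.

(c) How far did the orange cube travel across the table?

2.8

The orange cube moved from about (10.2, 8.1) to (7.4, 7.7), a distance of √(2.8² + 0.4²) ≈ 2.8.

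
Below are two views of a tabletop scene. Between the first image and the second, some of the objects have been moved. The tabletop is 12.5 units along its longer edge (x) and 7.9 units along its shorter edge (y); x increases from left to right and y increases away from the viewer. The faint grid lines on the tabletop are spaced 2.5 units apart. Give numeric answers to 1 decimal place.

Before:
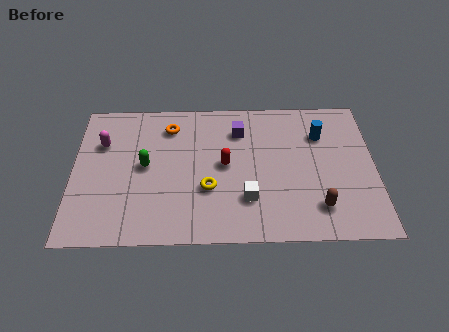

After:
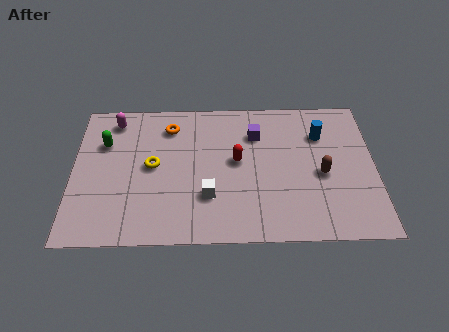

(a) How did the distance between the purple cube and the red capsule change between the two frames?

-0.3

The distance was about 2.0 in the first image and 1.7 in the second, so they moved 0.3 units closer together.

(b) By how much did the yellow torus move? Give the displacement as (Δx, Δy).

(-2.3, 1.3)

The yellow torus started near (5.6, 2.8) and ended near (3.3, 4.1).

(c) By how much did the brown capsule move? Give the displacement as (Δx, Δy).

(0.2, 1.8)

The brown capsule started near (10.1, 1.7) and ended near (10.3, 3.5).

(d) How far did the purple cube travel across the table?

0.7

The purple cube moved from about (6.9, 6.0) to (7.6, 5.8), a distance of √(0.7² + 0.2²) ≈ 0.7.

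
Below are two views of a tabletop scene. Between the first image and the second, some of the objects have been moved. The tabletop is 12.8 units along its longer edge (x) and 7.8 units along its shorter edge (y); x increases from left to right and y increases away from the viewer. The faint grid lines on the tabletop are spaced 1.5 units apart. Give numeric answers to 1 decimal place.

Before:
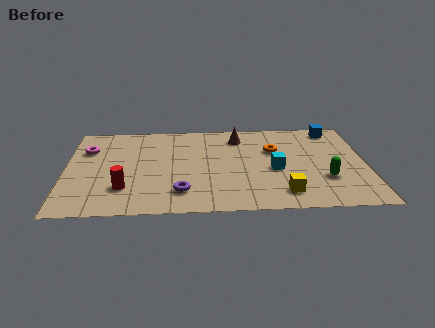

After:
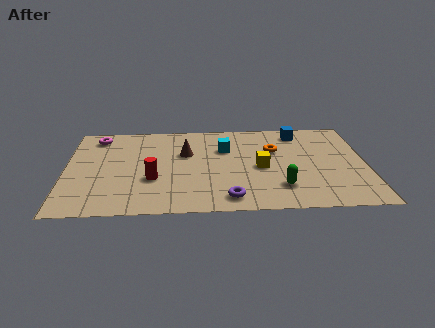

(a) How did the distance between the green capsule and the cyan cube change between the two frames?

+1.8

The distance was about 2.3 in the first image and 4.1 in the second, so they moved 1.8 units further apart.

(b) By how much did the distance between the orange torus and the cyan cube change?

+0.4

Before: roughly 1.7 units apart; after: 2.1. That's 0.4 units further apart.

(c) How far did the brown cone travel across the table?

2.6

From (7.4, 6.3) to (5.1, 5.0), the brown cone covered √(2.3² + 1.3²) ≈ 2.6 units.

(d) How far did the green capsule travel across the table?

2.0

The green capsule was near (11.0, 2.5) before and (9.1, 1.9) after, so it travelled √(1.9² + 0.6²) ≈ 2.0 units.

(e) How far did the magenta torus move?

1.2

The magenta torus was near (0.9, 5.5) before and (1.3, 6.6) after, so it travelled √(0.4² + 1.1²) ≈ 1.2 units.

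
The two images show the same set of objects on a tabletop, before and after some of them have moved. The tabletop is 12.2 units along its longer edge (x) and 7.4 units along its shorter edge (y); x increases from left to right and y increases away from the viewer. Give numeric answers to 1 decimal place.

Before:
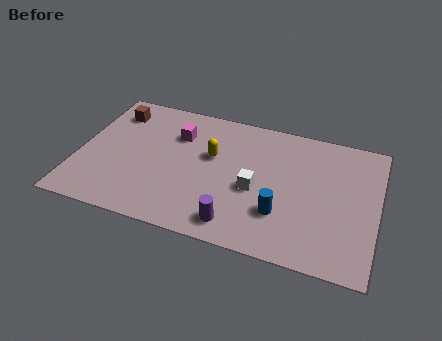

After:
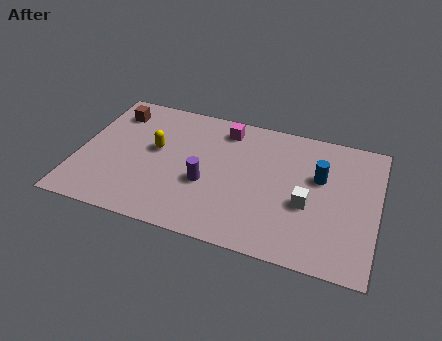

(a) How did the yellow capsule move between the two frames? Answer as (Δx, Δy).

(-2.3, -0.3)

The yellow capsule was at about (5.4, 4.5) and moved to about (3.1, 4.2).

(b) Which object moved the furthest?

the blue cylinder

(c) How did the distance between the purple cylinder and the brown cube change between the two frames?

-2.2

Before: roughly 7.3 units apart; after: 5.1. That's 2.2 units closer together.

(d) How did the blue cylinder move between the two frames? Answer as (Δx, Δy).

(1.4, 2.4)

The blue cylinder was at about (8.4, 2.2) and moved to about (9.8, 4.6).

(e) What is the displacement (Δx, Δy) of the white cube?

(2.1, -0.2)

The white cube was at about (7.3, 3.2) and moved to about (9.4, 3.0).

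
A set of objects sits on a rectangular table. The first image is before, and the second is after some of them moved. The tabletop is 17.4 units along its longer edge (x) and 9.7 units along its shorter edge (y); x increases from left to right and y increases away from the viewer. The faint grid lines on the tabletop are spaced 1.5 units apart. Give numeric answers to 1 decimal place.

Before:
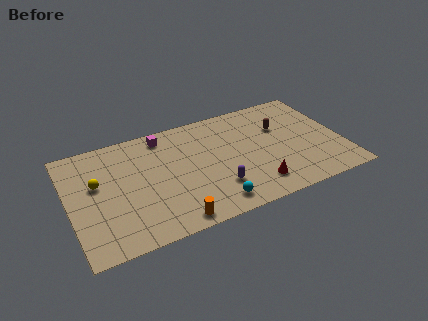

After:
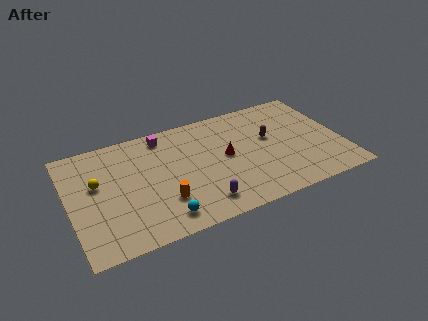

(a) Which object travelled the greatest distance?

the red cone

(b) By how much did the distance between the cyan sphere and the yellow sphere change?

-2.5

They were about 8.2 units apart before and 5.7 after — 2.5 units closer together.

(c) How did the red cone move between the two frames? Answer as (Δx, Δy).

(-1.5, 3.2)

The red cone was at about (11.5, 1.9) and moved to about (10.0, 5.1).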